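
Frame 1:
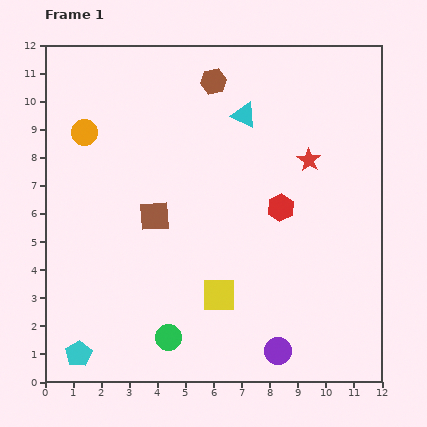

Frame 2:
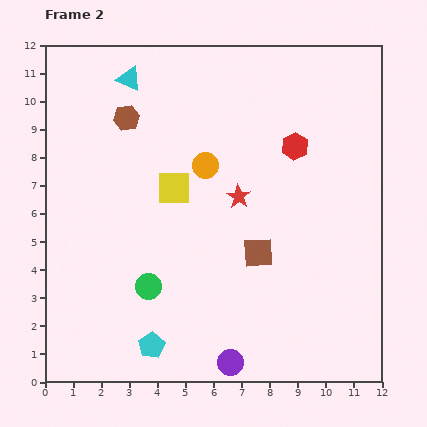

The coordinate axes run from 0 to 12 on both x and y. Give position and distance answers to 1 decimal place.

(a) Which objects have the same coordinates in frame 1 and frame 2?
none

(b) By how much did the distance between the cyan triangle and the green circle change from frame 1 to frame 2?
-0.9

Distance in frame 1: 8.3. Distance in frame 2: 7.4.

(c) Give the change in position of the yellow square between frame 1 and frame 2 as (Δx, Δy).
(-1.6, 3.8)

The yellow square was at (6.2, 3.1) in frame 1 and (4.6, 6.9) in frame 2.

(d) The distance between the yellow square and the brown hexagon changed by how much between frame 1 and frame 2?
-4.6

Distance in frame 1: 7.6. Distance in frame 2: 3.0.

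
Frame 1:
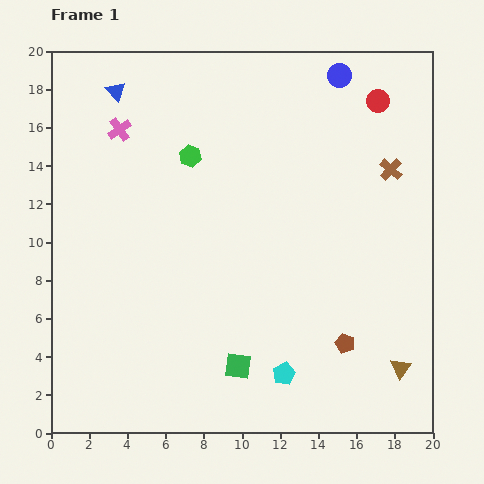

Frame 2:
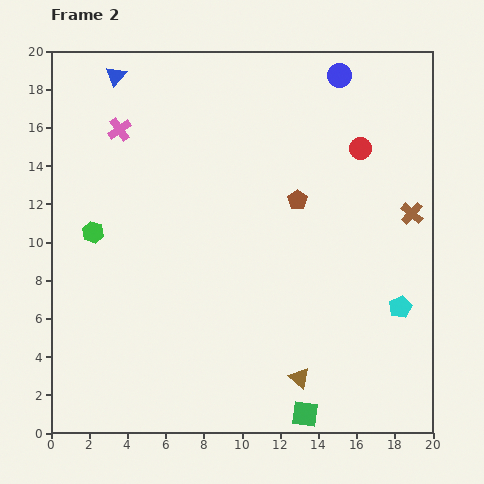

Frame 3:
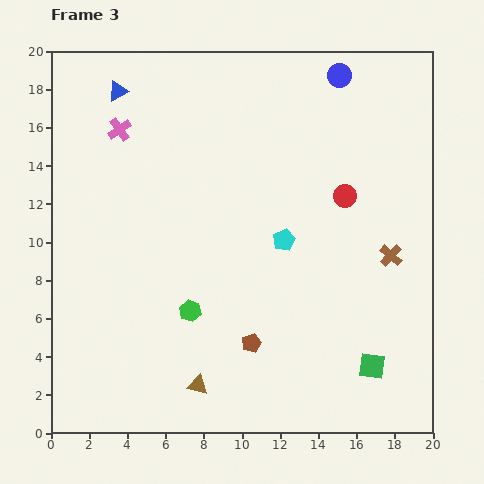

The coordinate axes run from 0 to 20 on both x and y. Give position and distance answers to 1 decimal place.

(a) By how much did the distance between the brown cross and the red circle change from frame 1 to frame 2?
+0.6

Distance in frame 1: 3.7. Distance in frame 2: 4.3.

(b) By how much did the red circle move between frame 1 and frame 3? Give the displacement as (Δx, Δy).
(-1.7, -5.0)

The red circle was at (17.1, 17.4) in frame 1 and (15.4, 12.4) in frame 3.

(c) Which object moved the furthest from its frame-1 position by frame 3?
the brown triangle

(moved 10.6; next 8.1)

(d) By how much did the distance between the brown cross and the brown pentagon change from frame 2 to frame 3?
+2.6

Distance in frame 2: 6.0. Distance in frame 3: 8.6.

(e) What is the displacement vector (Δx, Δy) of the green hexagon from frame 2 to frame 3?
(5.1, -4.1)

The green hexagon was at (2.2, 10.5) in frame 2 and (7.3, 6.4) in frame 3.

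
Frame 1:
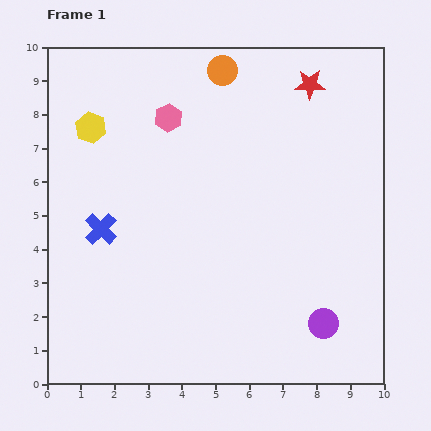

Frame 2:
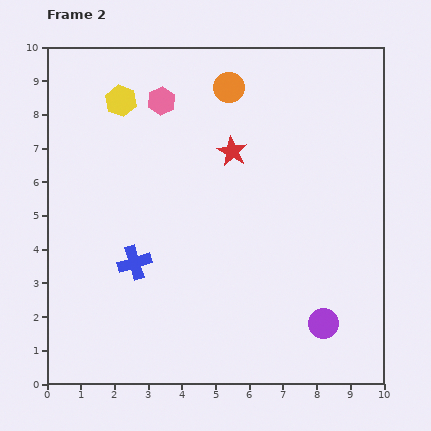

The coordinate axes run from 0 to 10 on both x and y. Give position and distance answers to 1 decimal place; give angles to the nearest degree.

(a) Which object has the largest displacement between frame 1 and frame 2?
the red star

(moved 3.0; next 1.4)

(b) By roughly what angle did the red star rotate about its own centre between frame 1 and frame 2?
29° clockwise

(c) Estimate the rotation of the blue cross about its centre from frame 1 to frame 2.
29° clockwise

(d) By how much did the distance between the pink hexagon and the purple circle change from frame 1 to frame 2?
+0.6

Distance in frame 1: 7.6. Distance in frame 2: 8.2.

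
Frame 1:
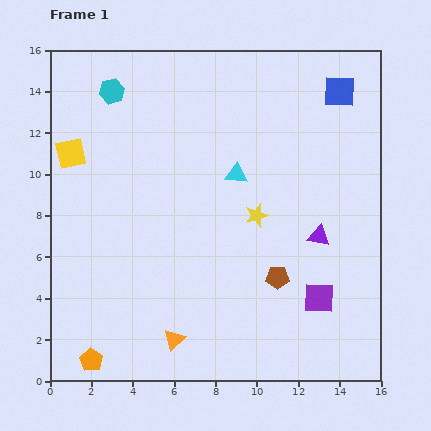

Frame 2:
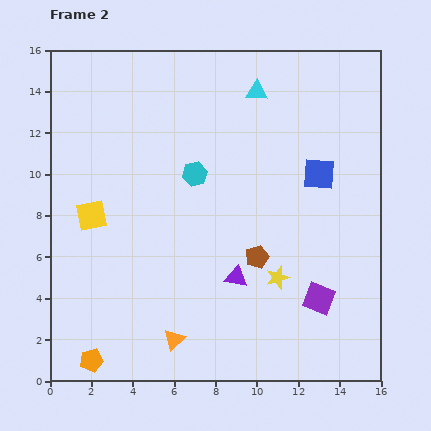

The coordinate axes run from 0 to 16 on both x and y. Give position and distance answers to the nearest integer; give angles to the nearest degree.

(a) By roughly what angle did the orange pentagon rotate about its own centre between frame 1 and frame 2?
26° clockwise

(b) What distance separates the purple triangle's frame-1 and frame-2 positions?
4

The purple triangle moved from (13, 7) to (9, 5), a distance of √(4² + 2²) ≈ 4.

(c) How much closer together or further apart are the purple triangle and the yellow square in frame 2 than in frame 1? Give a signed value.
-5

Distance in frame 1: 13. Distance in frame 2: 8.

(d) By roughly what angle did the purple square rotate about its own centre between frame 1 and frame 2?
20° clockwise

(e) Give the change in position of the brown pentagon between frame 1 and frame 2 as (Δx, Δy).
(-1, 1)

The brown pentagon was at (11, 5) in frame 1 and (10, 6) in frame 2.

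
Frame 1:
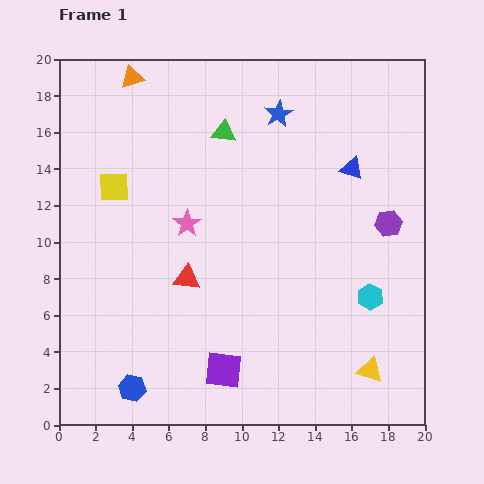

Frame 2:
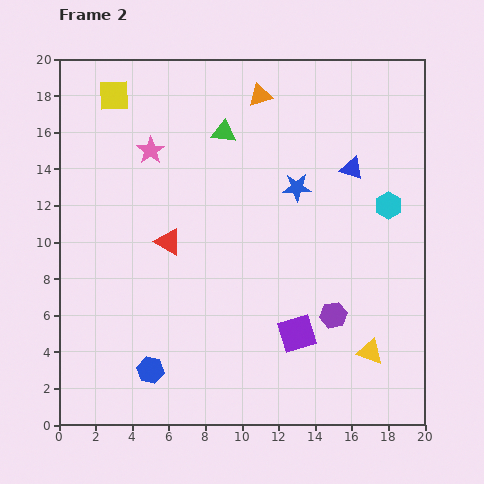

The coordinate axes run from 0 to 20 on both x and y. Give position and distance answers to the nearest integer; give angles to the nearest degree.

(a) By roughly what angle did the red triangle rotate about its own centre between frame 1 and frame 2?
24° clockwise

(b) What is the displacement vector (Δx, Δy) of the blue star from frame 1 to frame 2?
(1, -4)

The blue star was at (12, 17) in frame 1 and (13, 13) in frame 2.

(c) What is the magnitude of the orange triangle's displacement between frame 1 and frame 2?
7

The orange triangle moved from (4, 19) to (11, 18), a distance of √(7² + 1²) ≈ 7.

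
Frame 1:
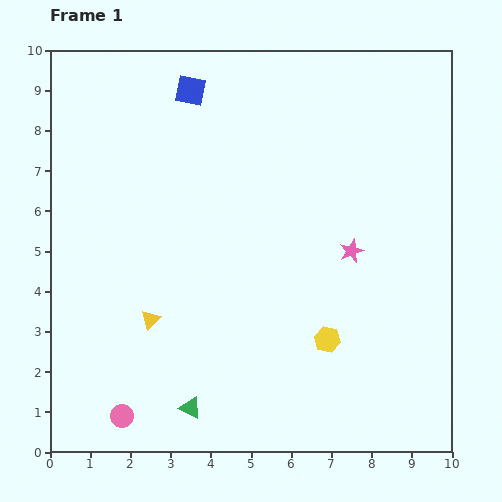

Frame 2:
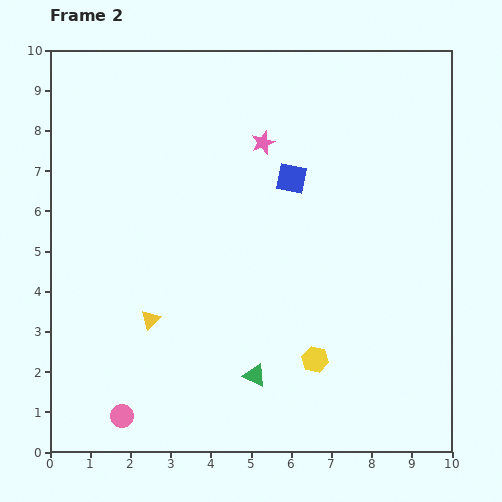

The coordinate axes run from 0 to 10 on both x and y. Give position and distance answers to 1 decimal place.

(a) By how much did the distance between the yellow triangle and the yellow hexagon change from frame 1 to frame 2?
-0.2

Distance in frame 1: 4.4. Distance in frame 2: 4.2.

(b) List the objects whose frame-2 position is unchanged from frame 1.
the yellow triangle, the pink circle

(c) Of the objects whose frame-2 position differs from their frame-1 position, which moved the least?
the yellow hexagon

(moved 0.6)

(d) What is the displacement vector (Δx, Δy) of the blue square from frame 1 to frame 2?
(2.5, -2.2)

The blue square was at (3.5, 9.0) in frame 1 and (6.0, 6.8) in frame 2.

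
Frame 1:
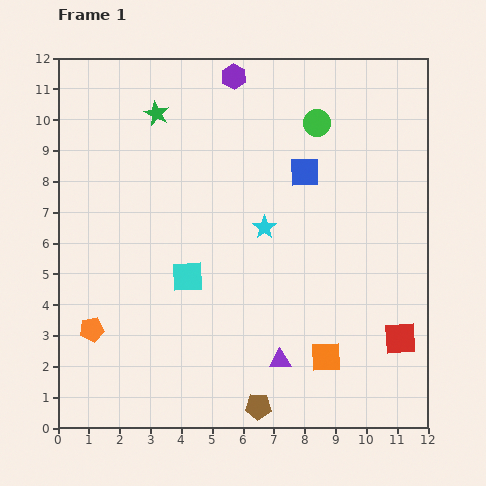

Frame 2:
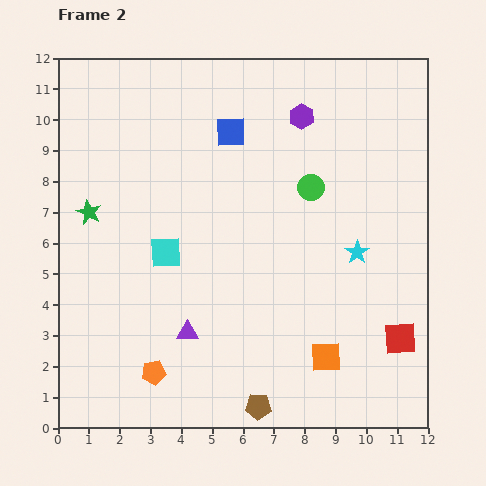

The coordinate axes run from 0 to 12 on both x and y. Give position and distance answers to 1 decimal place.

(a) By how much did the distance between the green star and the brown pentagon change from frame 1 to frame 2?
-1.7

Distance in frame 1: 10.1. Distance in frame 2: 8.4.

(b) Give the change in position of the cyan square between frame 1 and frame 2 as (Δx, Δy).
(-0.7, 0.8)

The cyan square was at (4.2, 4.9) in frame 1 and (3.5, 5.7) in frame 2.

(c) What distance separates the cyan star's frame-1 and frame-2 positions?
3.1

The cyan star moved from (6.7, 6.5) to (9.7, 5.7), a distance of √(3.0² + 0.8²) ≈ 3.1.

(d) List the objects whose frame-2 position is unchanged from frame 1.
the red square, the orange square, the brown pentagon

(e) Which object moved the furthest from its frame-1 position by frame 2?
the green star

(moved 3.9; next 3.1)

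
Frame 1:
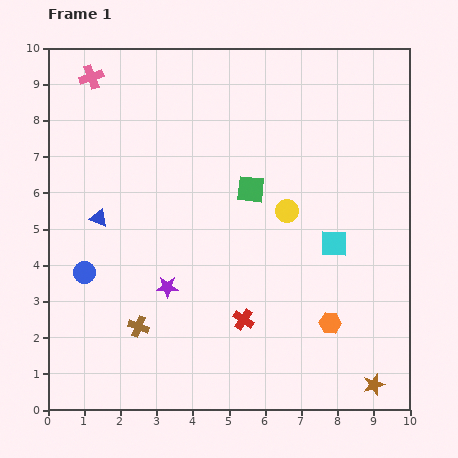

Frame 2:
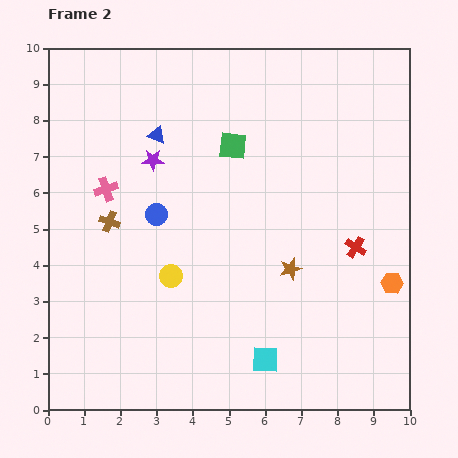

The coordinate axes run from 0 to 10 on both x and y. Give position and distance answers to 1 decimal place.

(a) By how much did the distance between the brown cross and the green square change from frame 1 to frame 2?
-0.9

Distance in frame 1: 4.9. Distance in frame 2: 4.0.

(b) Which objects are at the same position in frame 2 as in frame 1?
none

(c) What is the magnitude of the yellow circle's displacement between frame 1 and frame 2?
3.7

The yellow circle moved from (6.6, 5.5) to (3.4, 3.7), a distance of √(3.2² + 1.8²) ≈ 3.7.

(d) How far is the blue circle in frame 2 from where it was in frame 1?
2.6

The blue circle moved from (1.0, 3.8) to (3.0, 5.4), a distance of √(2.0² + 1.6²) ≈ 2.6.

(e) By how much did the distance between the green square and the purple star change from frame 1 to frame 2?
-1.3

Distance in frame 1: 3.5. Distance in frame 2: 2.2.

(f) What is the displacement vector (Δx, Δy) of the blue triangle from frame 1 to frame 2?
(1.6, 2.3)

The blue triangle was at (1.4, 5.3) in frame 1 and (3.0, 7.6) in frame 2.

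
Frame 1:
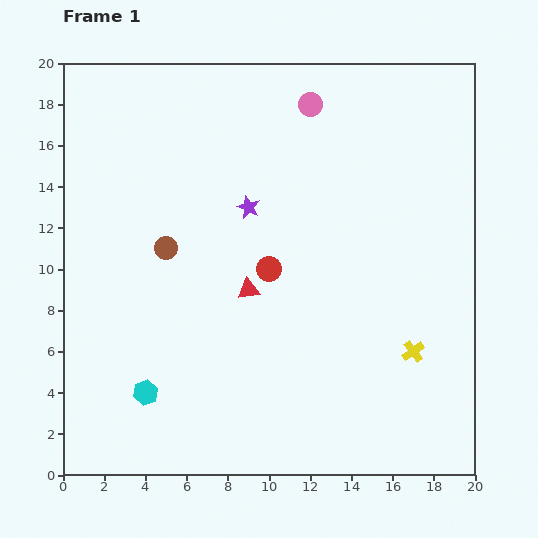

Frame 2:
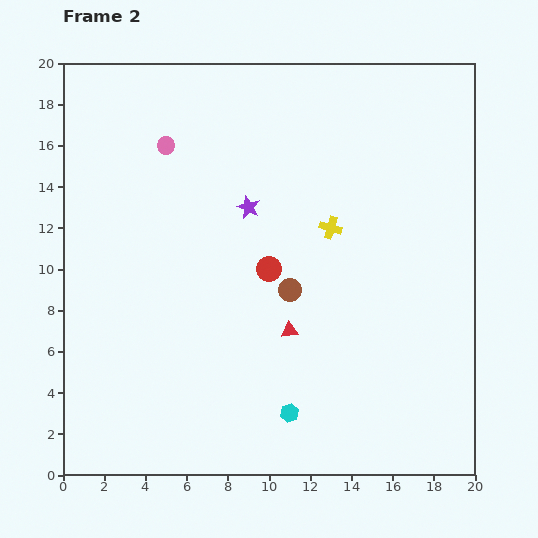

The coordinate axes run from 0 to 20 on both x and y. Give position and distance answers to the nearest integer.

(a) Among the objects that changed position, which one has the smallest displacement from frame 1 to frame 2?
the red triangle

(moved 3)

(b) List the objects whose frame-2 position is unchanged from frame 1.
the purple star, the red circle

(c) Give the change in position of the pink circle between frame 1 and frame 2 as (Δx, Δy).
(-7, -2)

The pink circle was at (12, 18) in frame 1 and (5, 16) in frame 2.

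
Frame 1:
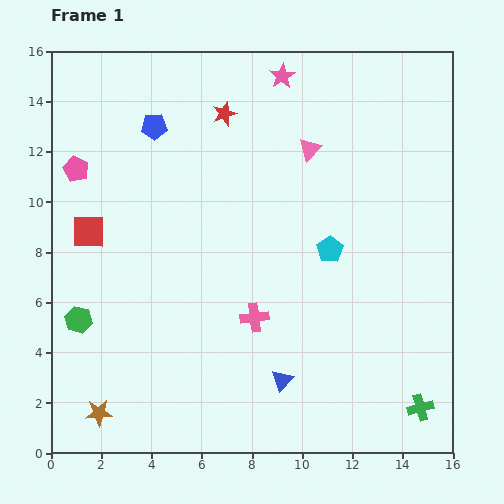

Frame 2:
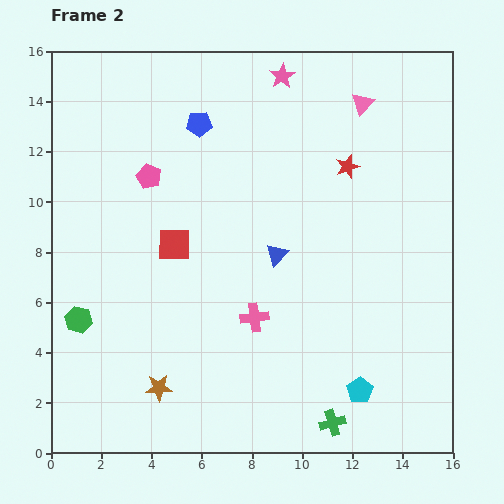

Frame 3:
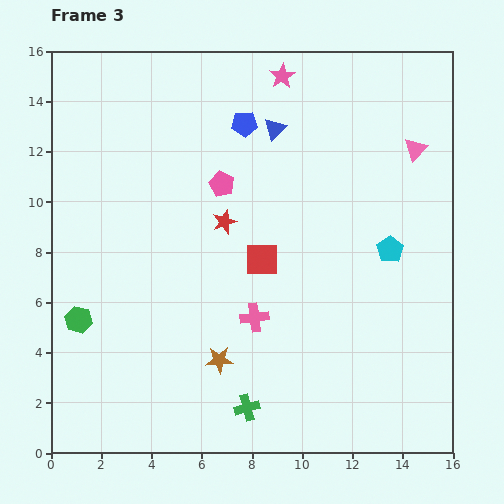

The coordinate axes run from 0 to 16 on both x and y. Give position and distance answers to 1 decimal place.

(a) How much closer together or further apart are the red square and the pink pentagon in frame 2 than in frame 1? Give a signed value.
+0.4

Distance in frame 1: 2.5. Distance in frame 2: 2.9.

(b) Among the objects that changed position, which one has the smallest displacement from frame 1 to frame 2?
the blue pentagon

(moved 1.8)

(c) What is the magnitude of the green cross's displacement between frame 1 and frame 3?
6.9

The green cross moved from (14.7, 1.8) to (7.8, 1.8), a distance of √(6.9² + 0.0²) ≈ 6.9.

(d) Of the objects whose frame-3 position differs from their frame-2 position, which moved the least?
the blue pentagon

(moved 1.8)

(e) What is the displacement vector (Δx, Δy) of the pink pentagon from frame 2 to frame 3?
(2.9, -0.3)

The pink pentagon was at (3.9, 11.0) in frame 2 and (6.8, 10.7) in frame 3.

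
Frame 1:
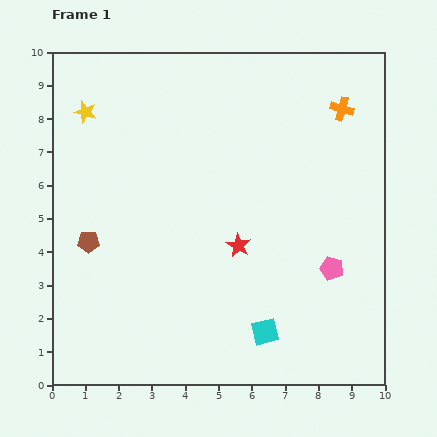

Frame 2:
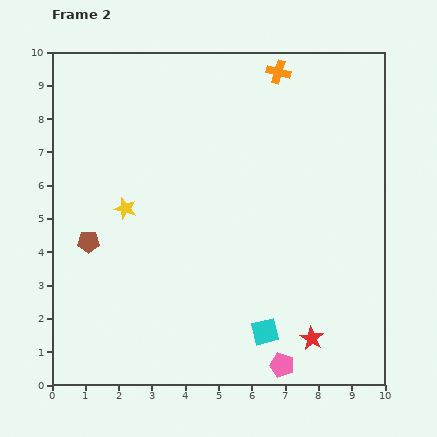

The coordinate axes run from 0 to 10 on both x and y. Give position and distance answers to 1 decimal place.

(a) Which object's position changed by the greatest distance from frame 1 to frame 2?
the red star

(moved 3.6; next 3.3)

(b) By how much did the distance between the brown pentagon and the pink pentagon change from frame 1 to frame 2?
-0.4

Distance in frame 1: 7.3. Distance in frame 2: 6.9.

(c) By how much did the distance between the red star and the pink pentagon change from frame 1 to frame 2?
-1.7

Distance in frame 1: 2.9. Distance in frame 2: 1.2.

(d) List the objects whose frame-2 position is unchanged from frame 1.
the cyan square, the brown pentagon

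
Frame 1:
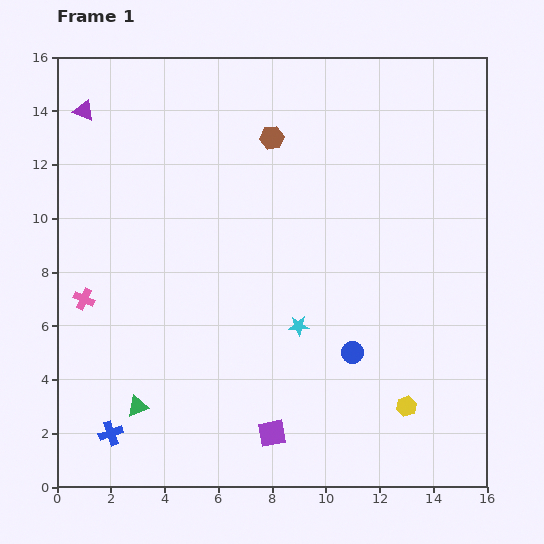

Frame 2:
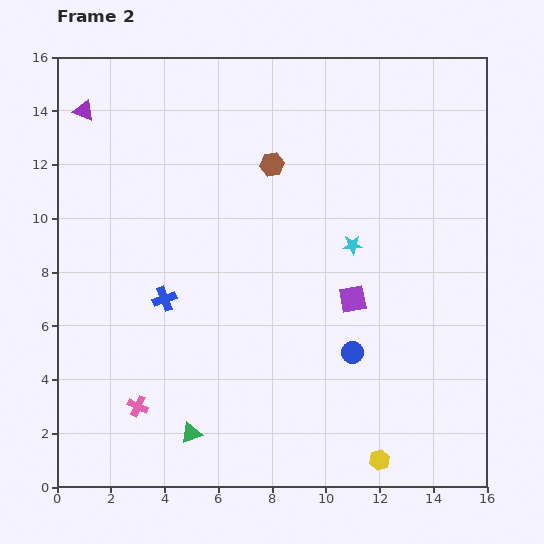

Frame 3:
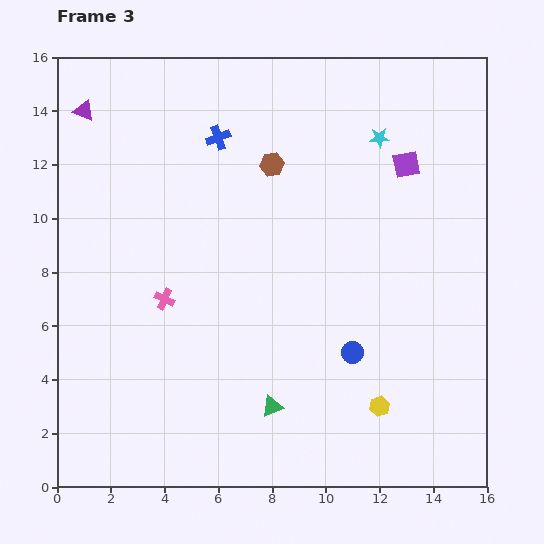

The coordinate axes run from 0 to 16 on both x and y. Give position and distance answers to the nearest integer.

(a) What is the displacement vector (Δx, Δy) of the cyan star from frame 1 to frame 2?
(2, 3)

The cyan star was at (9, 6) in frame 1 and (11, 9) in frame 2.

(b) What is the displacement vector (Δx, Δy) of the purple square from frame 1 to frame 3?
(5, 10)

The purple square was at (8, 2) in frame 1 and (13, 12) in frame 3.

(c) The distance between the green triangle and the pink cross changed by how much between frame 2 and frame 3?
+4

Distance in frame 2: 2. Distance in frame 3: 6.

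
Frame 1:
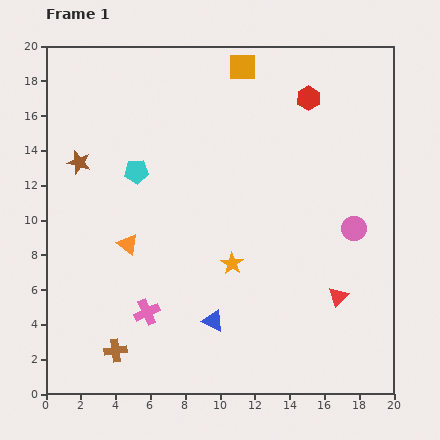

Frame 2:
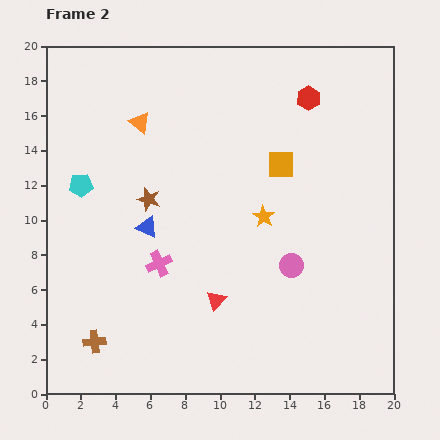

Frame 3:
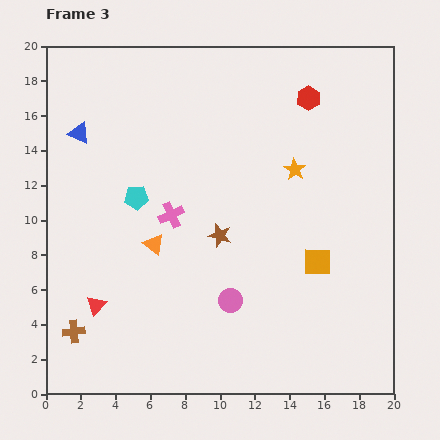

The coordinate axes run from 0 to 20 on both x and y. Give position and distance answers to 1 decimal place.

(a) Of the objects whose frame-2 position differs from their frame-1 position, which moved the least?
the brown cross

(moved 1.3)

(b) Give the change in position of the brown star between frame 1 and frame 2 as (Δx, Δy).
(4.0, -2.1)

The brown star was at (1.9, 13.3) in frame 1 and (5.9, 11.2) in frame 2.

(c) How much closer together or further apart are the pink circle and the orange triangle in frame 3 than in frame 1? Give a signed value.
-7.6

Distance in frame 1: 13.0. Distance in frame 3: 5.4.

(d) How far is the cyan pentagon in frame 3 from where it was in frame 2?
3.3

The cyan pentagon moved from (2.0, 12.0) to (5.2, 11.3), a distance of √(3.2² + 0.7²) ≈ 3.3.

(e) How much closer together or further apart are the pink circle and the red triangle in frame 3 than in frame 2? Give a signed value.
+3.0

Distance in frame 2: 4.7. Distance in frame 3: 7.7.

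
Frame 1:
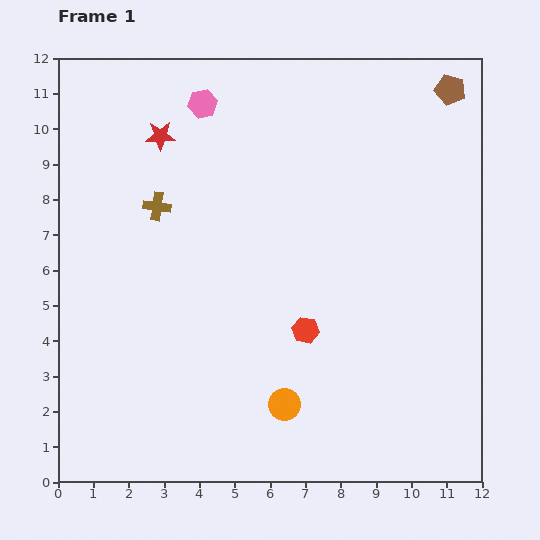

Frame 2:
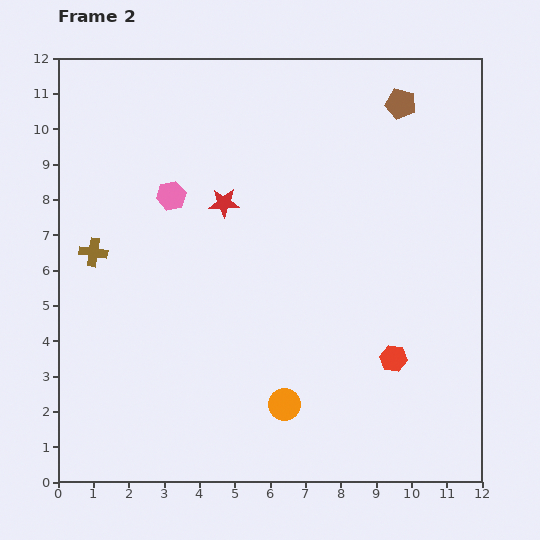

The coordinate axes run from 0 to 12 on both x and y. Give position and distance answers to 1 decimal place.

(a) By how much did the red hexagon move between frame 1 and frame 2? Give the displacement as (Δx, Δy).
(2.5, -0.8)

The red hexagon was at (7.0, 4.3) in frame 1 and (9.5, 3.5) in frame 2.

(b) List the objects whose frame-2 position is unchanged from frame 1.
the orange circle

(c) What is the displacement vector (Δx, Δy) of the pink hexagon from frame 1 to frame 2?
(-0.9, -2.6)

The pink hexagon was at (4.1, 10.7) in frame 1 and (3.2, 8.1) in frame 2.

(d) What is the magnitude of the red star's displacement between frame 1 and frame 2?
2.6

The red star moved from (2.9, 9.8) to (4.7, 7.9), a distance of √(1.8² + 1.9²) ≈ 2.6.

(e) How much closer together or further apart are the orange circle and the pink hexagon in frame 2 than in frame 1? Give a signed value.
-2.1

Distance in frame 1: 8.8. Distance in frame 2: 6.7.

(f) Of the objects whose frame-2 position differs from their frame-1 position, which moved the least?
the brown pentagon

(moved 1.5)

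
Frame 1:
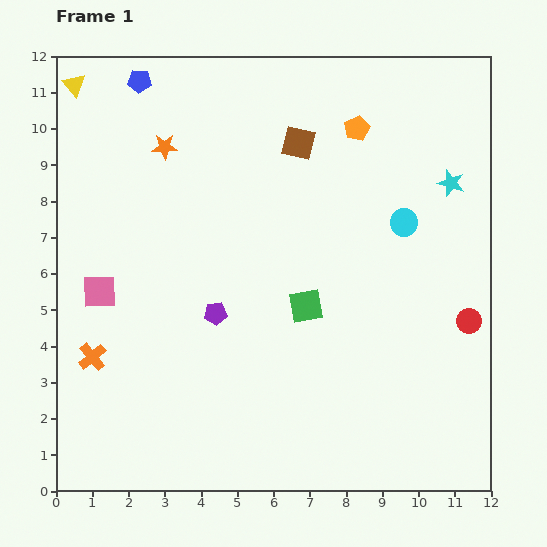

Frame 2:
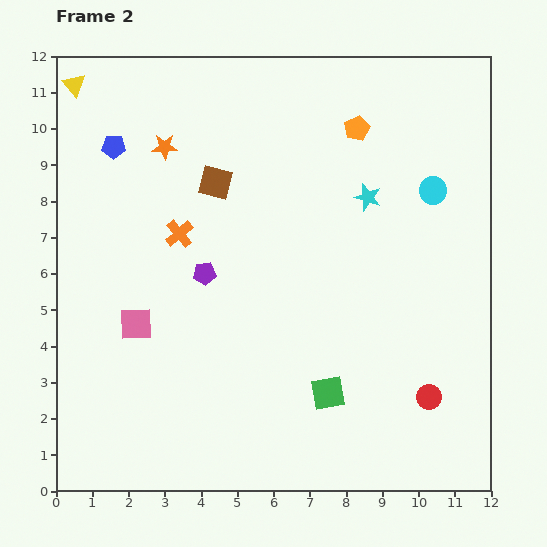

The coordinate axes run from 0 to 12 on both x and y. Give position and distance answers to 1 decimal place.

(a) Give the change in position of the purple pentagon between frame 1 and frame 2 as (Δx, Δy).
(-0.3, 1.1)

The purple pentagon was at (4.4, 4.9) in frame 1 and (4.1, 6.0) in frame 2.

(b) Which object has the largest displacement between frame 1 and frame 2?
the orange cross

(moved 4.2; next 2.5)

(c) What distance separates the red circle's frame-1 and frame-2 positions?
2.4

The red circle moved from (11.4, 4.7) to (10.3, 2.6), a distance of √(1.1² + 2.1²) ≈ 2.4.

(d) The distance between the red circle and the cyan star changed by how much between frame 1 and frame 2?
+2.0

Distance in frame 1: 3.8. Distance in frame 2: 5.8.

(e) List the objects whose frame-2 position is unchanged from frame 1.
the yellow triangle, the orange pentagon, the orange star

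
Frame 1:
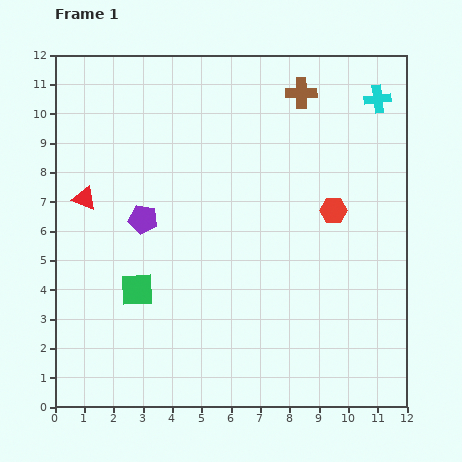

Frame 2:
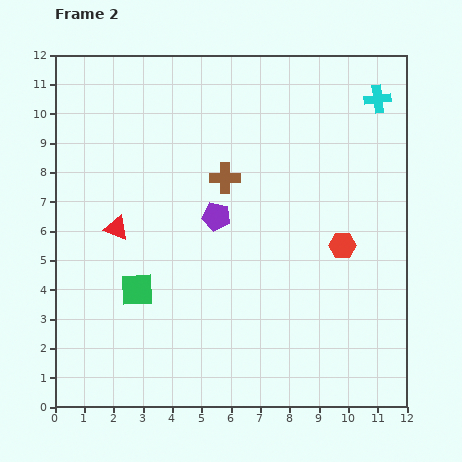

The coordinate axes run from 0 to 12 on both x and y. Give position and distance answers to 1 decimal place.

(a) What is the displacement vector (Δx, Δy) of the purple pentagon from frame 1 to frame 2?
(2.5, 0.1)

The purple pentagon was at (3.0, 6.4) in frame 1 and (5.5, 6.5) in frame 2.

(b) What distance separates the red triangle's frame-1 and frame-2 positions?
1.5

The red triangle moved from (1.0, 7.1) to (2.1, 6.1), a distance of √(1.1² + 1.0²) ≈ 1.5.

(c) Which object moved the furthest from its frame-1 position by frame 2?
the brown cross

(moved 3.9; next 2.5)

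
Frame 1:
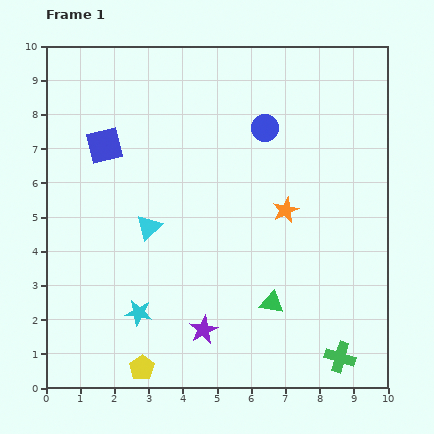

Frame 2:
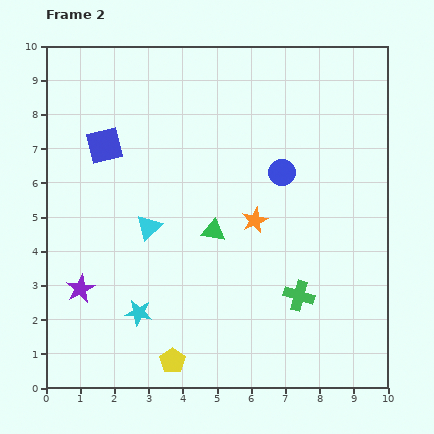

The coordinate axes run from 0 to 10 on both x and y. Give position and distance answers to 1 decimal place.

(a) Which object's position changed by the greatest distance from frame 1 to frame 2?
the purple star

(moved 3.8; next 2.7)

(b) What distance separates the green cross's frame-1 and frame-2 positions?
2.2

The green cross moved from (8.6, 0.9) to (7.4, 2.7), a distance of √(1.2² + 1.8²) ≈ 2.2.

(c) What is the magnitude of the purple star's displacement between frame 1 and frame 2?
3.8

The purple star moved from (4.6, 1.7) to (1.0, 2.9), a distance of √(3.6² + 1.2²) ≈ 3.8.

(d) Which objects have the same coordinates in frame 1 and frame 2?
the cyan triangle, the cyan star, the blue square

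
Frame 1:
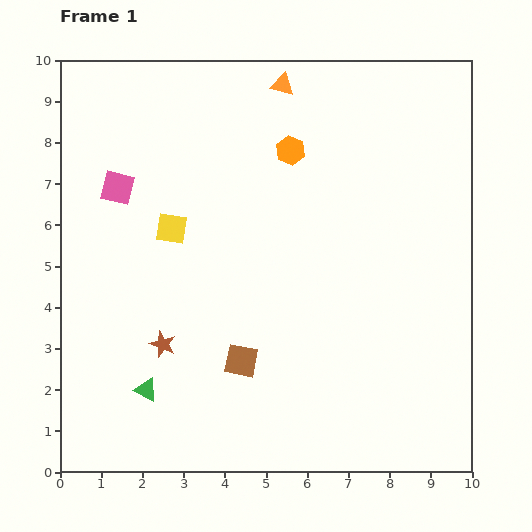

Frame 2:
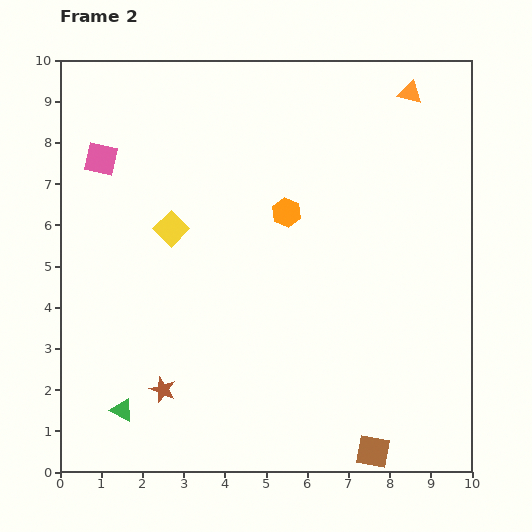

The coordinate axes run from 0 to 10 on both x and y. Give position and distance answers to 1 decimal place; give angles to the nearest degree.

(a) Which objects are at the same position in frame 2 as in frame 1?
the yellow square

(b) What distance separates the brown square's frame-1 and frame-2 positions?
3.9

The brown square moved from (4.4, 2.7) to (7.6, 0.5), a distance of √(3.2² + 2.2²) ≈ 3.9.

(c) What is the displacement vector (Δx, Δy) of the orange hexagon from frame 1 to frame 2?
(-0.1, -1.5)

The orange hexagon was at (5.6, 7.8) in frame 1 and (5.5, 6.3) in frame 2.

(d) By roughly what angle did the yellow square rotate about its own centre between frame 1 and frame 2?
37° clockwise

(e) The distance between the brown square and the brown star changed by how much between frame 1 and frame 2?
+3.4

Distance in frame 1: 1.9. Distance in frame 2: 5.3.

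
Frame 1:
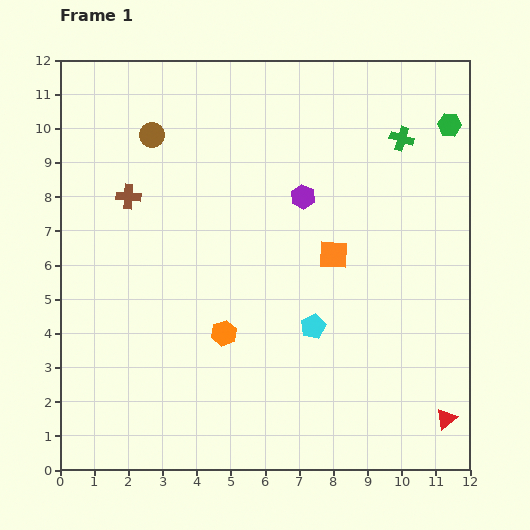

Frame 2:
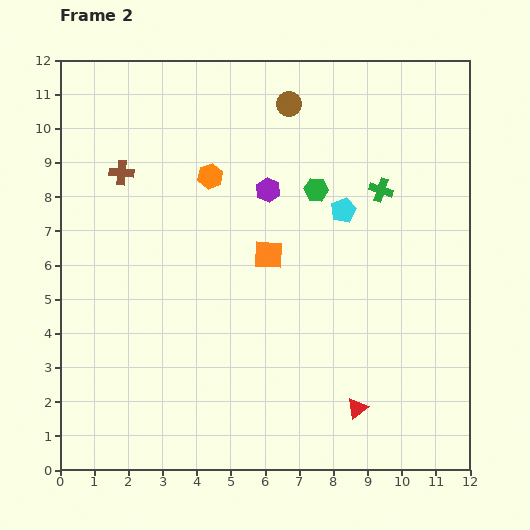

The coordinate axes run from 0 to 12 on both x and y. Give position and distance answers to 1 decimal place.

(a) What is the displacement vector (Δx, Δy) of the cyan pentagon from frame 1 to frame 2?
(0.9, 3.4)

The cyan pentagon was at (7.4, 4.2) in frame 1 and (8.3, 7.6) in frame 2.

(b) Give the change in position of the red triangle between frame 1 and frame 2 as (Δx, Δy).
(-2.6, 0.3)

The red triangle was at (11.3, 1.5) in frame 1 and (8.7, 1.8) in frame 2.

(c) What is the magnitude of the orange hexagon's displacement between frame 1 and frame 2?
4.6

The orange hexagon moved from (4.8, 4.0) to (4.4, 8.6), a distance of √(0.4² + 4.6²) ≈ 4.6.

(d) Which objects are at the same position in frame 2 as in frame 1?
none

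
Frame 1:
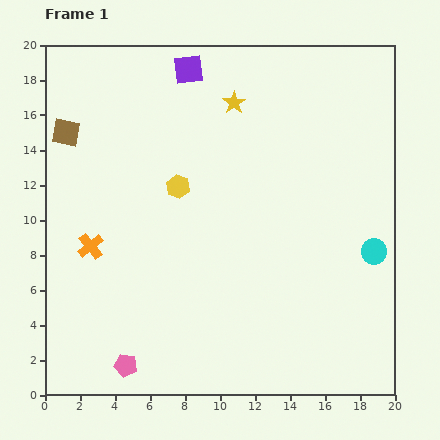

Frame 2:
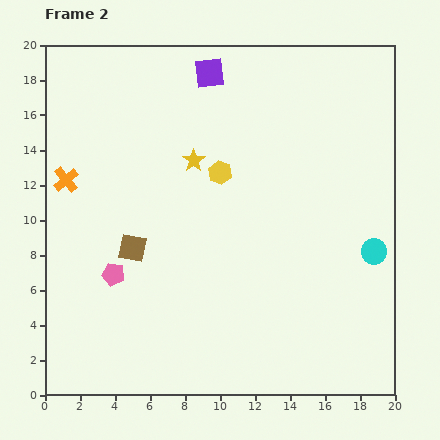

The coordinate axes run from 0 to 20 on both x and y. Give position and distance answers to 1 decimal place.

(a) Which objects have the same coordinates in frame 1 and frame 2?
the cyan circle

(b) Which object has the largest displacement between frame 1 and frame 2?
the brown square

(moved 7.6; next 5.2)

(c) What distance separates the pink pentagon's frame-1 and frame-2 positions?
5.2

The pink pentagon moved from (4.6, 1.7) to (3.9, 6.9), a distance of √(0.7² + 5.2²) ≈ 5.2.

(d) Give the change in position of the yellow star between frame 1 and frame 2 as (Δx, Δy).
(-2.3, -3.3)

The yellow star was at (10.8, 16.7) in frame 1 and (8.5, 13.4) in frame 2.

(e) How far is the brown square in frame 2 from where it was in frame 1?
7.6

The brown square moved from (1.2, 15.0) to (5.0, 8.4), a distance of √(3.8² + 6.6²) ≈ 7.6.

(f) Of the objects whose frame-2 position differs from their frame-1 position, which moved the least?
the purple square

(moved 1.2)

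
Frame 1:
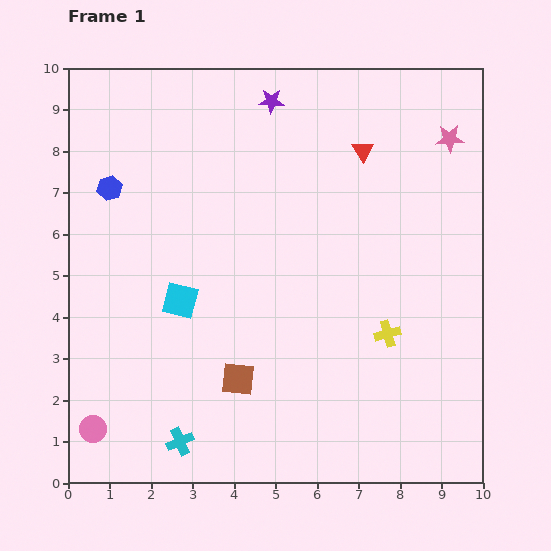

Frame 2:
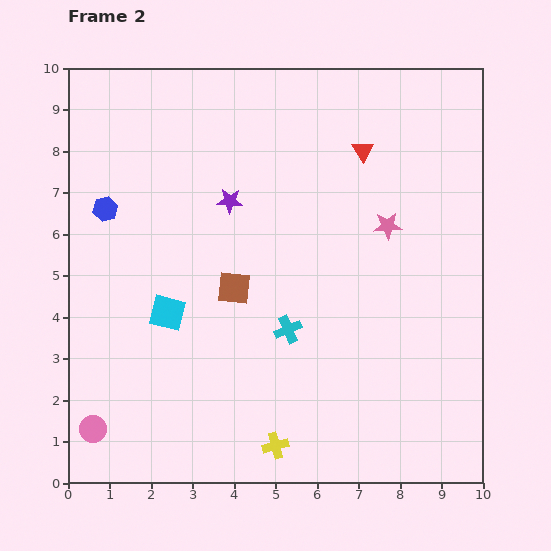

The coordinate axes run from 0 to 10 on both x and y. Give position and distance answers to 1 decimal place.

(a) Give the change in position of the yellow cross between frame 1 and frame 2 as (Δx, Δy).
(-2.7, -2.7)

The yellow cross was at (7.7, 3.6) in frame 1 and (5.0, 0.9) in frame 2.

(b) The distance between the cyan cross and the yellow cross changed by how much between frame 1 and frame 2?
-2.8

Distance in frame 1: 5.6. Distance in frame 2: 2.8.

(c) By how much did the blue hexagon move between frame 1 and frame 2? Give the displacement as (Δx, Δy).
(-0.1, -0.5)

The blue hexagon was at (1.0, 7.1) in frame 1 and (0.9, 6.6) in frame 2.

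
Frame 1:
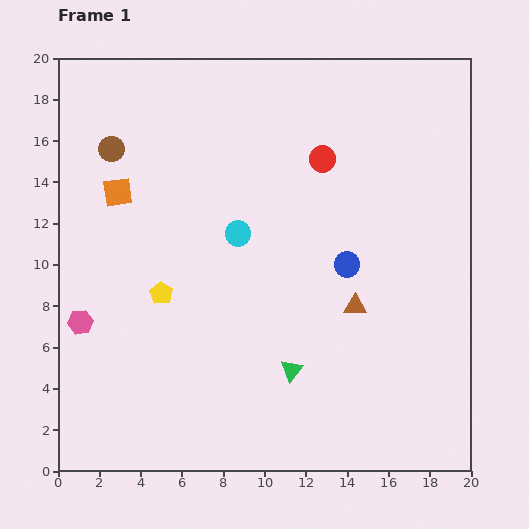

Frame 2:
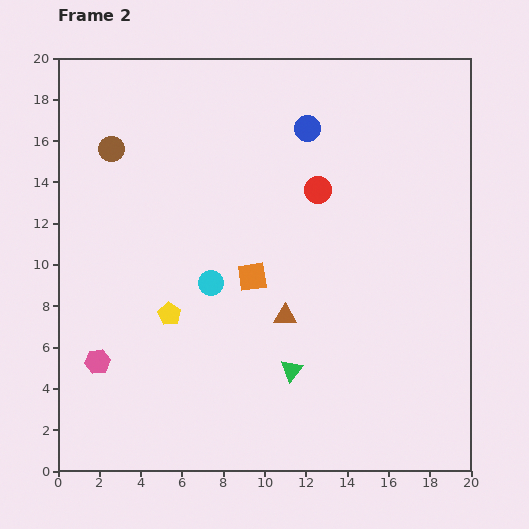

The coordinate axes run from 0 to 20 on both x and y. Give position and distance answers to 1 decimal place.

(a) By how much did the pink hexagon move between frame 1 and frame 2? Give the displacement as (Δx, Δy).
(0.8, -1.9)

The pink hexagon was at (1.1, 7.2) in frame 1 and (1.9, 5.3) in frame 2.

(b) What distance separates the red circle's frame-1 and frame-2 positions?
1.5

The red circle moved from (12.8, 15.1) to (12.6, 13.6), a distance of √(0.2² + 1.5²) ≈ 1.5.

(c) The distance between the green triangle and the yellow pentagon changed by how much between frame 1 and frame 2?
-0.8

Distance in frame 1: 7.3. Distance in frame 2: 6.5.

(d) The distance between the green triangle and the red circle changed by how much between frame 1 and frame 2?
-1.5

Distance in frame 1: 10.3. Distance in frame 2: 8.8.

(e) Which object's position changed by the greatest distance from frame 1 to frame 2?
the orange square

(moved 7.7; next 6.9)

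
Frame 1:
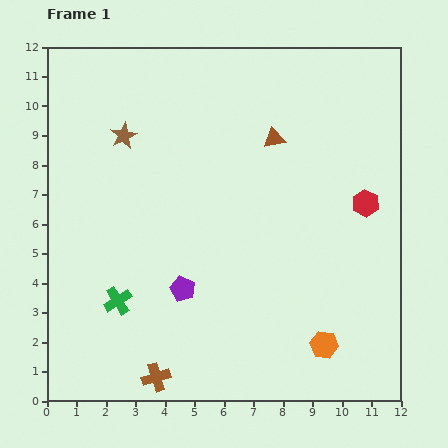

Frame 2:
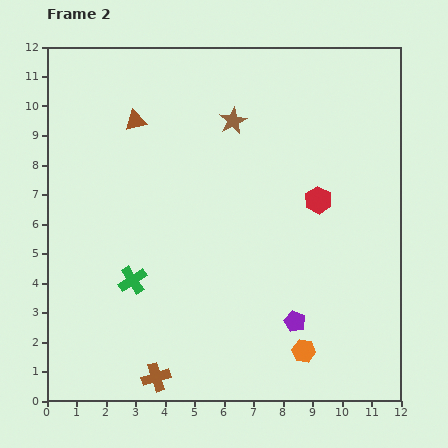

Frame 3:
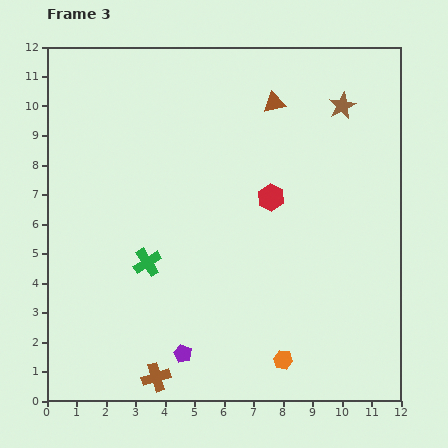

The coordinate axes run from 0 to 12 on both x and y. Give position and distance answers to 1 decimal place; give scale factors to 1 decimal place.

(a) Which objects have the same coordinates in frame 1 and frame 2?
the brown cross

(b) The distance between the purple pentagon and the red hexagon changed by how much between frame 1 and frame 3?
-0.7

Distance in frame 1: 6.8. Distance in frame 3: 6.1.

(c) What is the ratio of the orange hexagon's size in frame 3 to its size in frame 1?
0.7×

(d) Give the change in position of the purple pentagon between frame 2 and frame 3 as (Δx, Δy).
(-3.8, -1.1)

The purple pentagon was at (8.4, 2.7) in frame 2 and (4.6, 1.6) in frame 3.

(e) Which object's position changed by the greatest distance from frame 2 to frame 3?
the brown triangle

(moved 4.7; next 4.0)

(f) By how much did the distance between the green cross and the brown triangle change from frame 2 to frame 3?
+1.5

Distance in frame 2: 5.4. Distance in frame 3: 6.9.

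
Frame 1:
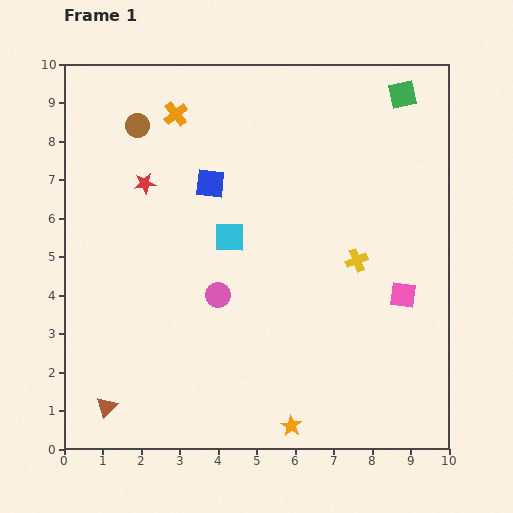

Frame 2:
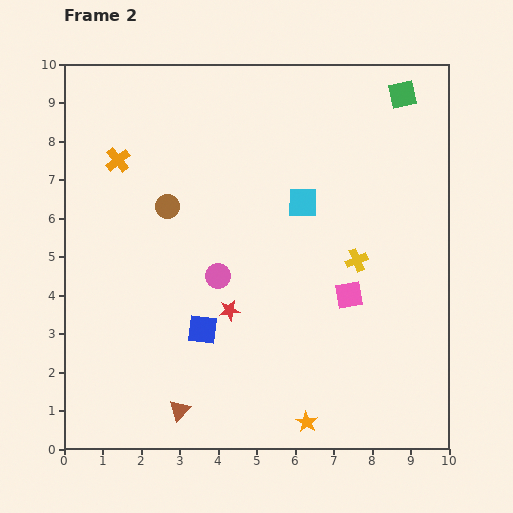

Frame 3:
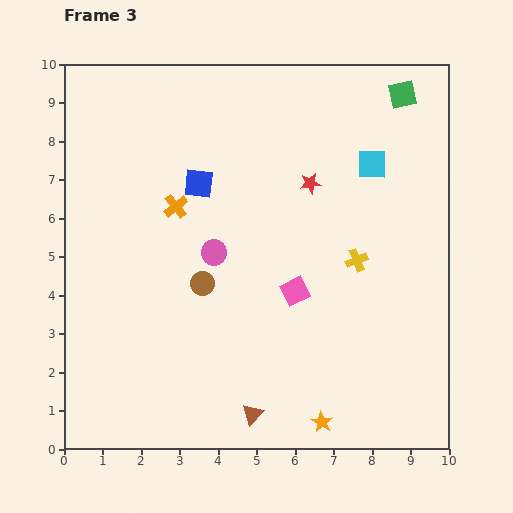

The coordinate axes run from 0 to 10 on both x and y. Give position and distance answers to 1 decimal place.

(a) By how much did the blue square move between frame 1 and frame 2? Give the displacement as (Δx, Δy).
(-0.2, -3.8)

The blue square was at (3.8, 6.9) in frame 1 and (3.6, 3.1) in frame 2.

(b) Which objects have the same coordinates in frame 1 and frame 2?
the yellow cross, the green square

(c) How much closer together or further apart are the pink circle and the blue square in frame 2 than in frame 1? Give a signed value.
-1.4

Distance in frame 1: 2.9. Distance in frame 2: 1.5.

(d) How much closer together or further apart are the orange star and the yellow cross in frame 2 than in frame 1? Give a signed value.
-0.2

Distance in frame 1: 4.6. Distance in frame 2: 4.4.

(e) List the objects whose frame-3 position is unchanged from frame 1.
the yellow cross, the green square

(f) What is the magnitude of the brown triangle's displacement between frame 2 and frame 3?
1.9

The brown triangle moved from (3.0, 1.0) to (4.9, 0.9), a distance of √(1.9² + 0.1²) ≈ 1.9.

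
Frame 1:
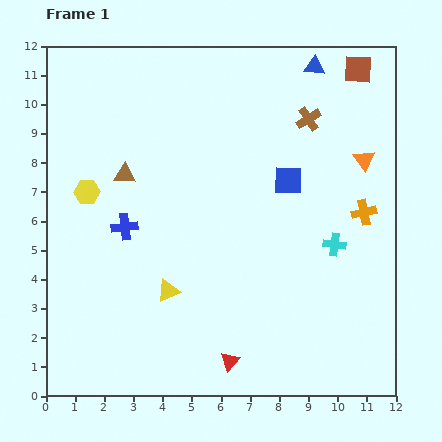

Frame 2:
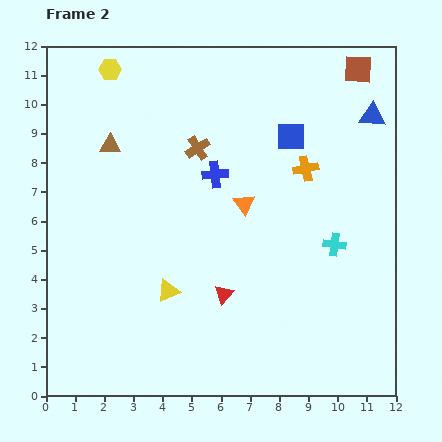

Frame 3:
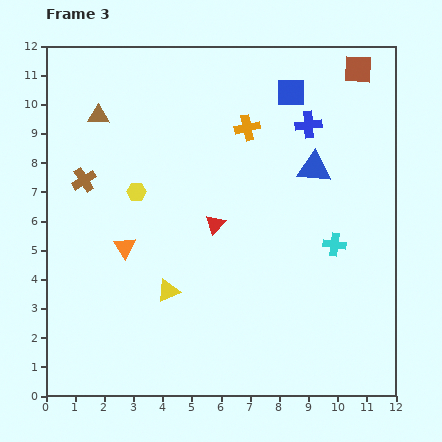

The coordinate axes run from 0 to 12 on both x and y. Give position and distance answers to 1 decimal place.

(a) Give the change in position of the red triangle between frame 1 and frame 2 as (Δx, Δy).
(-0.2, 2.3)

The red triangle was at (6.3, 1.2) in frame 1 and (6.1, 3.5) in frame 2.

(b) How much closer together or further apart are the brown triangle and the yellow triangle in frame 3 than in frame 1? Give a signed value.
+2.2

Distance in frame 1: 4.3. Distance in frame 3: 6.5.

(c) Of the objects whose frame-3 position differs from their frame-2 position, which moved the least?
the brown triangle

(moved 1.1)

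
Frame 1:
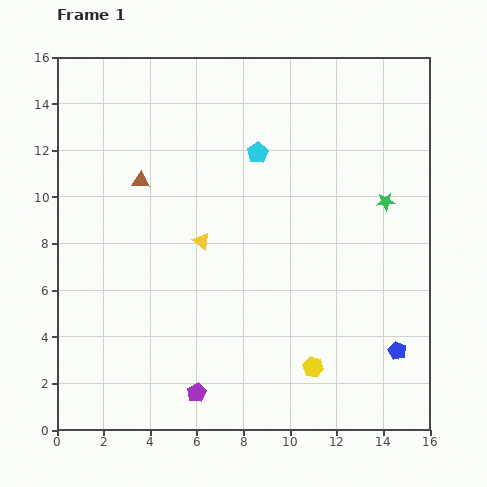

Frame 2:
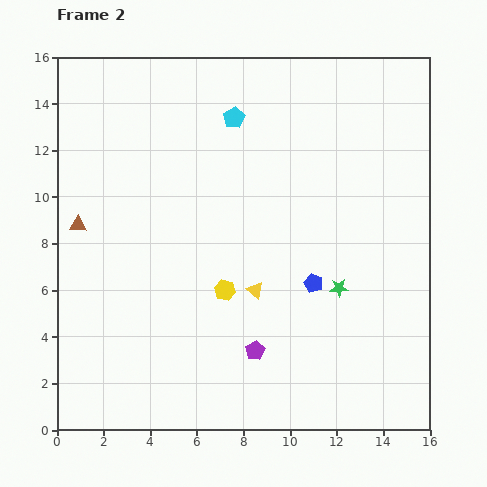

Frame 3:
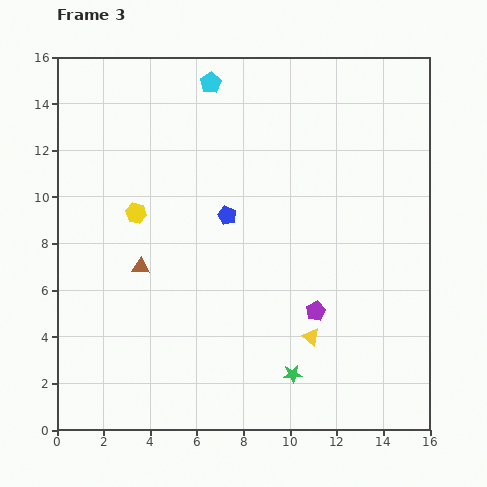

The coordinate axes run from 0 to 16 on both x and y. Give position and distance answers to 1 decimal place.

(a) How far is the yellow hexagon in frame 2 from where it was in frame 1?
5.0

The yellow hexagon moved from (11.0, 2.7) to (7.2, 6.0), a distance of √(3.8² + 3.3²) ≈ 5.0.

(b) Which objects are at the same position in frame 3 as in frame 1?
none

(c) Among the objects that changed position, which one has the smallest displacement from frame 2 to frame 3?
the cyan pentagon

(moved 1.8)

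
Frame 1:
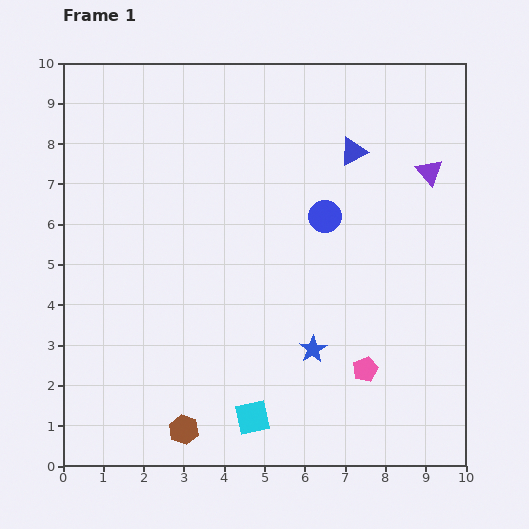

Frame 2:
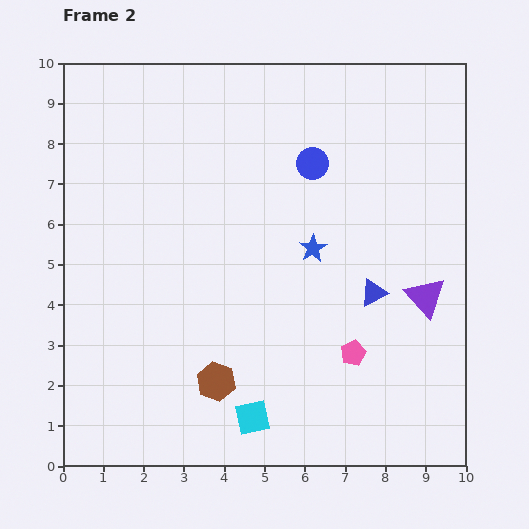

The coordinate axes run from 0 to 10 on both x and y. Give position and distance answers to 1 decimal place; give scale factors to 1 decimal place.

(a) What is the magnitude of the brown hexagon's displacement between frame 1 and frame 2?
1.4

The brown hexagon moved from (3.0, 0.9) to (3.8, 2.1), a distance of √(0.8² + 1.2²) ≈ 1.4.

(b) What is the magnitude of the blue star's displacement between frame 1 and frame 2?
2.5

The blue star moved from (6.2, 2.9) to (6.2, 5.4), a distance of √(0.0² + 2.5²) ≈ 2.5.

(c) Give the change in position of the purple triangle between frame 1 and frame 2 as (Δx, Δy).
(-0.1, -3.1)

The purple triangle was at (9.1, 7.3) in frame 1 and (9.0, 4.2) in frame 2.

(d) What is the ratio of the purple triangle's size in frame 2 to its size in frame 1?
1.5×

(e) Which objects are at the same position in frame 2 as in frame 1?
the cyan square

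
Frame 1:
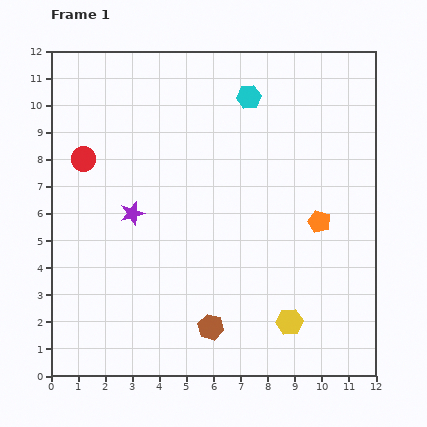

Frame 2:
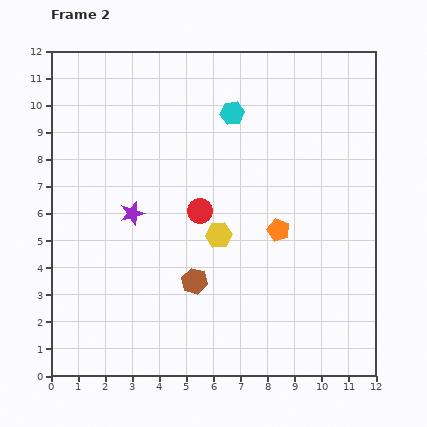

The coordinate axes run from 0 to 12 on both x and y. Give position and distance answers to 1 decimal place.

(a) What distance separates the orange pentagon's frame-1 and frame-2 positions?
1.5

The orange pentagon moved from (9.9, 5.7) to (8.4, 5.4), a distance of √(1.5² + 0.3²) ≈ 1.5.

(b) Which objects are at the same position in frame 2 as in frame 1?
the purple star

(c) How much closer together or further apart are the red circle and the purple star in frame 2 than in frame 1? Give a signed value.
-0.2

Distance in frame 1: 2.7. Distance in frame 2: 2.5.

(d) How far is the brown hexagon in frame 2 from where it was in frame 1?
1.8

The brown hexagon moved from (5.9, 1.8) to (5.3, 3.5), a distance of √(0.6² + 1.7²) ≈ 1.8.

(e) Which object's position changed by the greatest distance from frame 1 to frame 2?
the red circle

(moved 4.7; next 4.1)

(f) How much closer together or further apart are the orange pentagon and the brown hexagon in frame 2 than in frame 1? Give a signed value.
-2.0

Distance in frame 1: 5.6. Distance in frame 2: 3.6.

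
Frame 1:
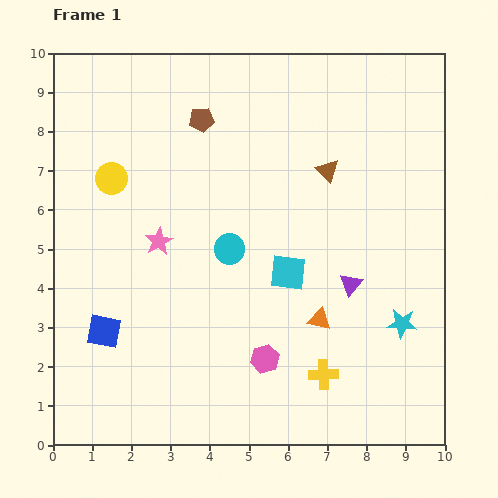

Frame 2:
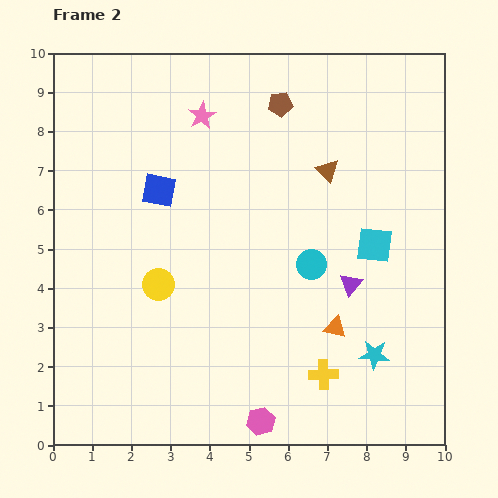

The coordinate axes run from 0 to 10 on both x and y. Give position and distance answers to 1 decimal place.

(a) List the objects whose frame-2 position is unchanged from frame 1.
the purple triangle, the yellow cross, the brown triangle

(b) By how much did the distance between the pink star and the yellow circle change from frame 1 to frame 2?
+2.4

Distance in frame 1: 2.0. Distance in frame 2: 4.4.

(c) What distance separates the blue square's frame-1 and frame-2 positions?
3.9

The blue square moved from (1.3, 2.9) to (2.7, 6.5), a distance of √(1.4² + 3.6²) ≈ 3.9.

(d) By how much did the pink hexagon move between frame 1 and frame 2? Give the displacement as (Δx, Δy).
(-0.1, -1.6)

The pink hexagon was at (5.4, 2.2) in frame 1 and (5.3, 0.6) in frame 2.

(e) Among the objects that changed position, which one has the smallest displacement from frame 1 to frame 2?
the orange triangle

(moved 0.4)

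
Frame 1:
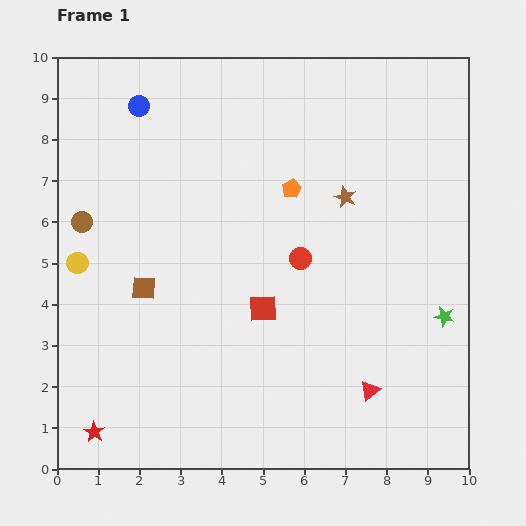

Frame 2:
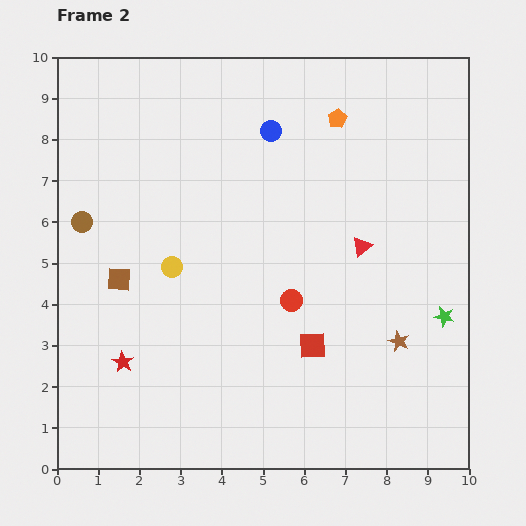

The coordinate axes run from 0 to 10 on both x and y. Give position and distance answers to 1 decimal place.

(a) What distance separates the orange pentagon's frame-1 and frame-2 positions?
2.0

The orange pentagon moved from (5.7, 6.8) to (6.8, 8.5), a distance of √(1.1² + 1.7²) ≈ 2.0.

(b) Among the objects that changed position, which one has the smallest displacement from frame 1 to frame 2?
the brown square

(moved 0.6)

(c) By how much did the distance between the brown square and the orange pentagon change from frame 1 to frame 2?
+2.3

Distance in frame 1: 4.3. Distance in frame 2: 6.6.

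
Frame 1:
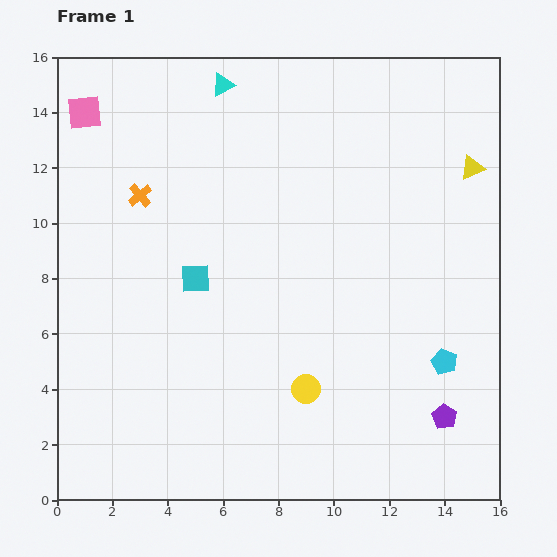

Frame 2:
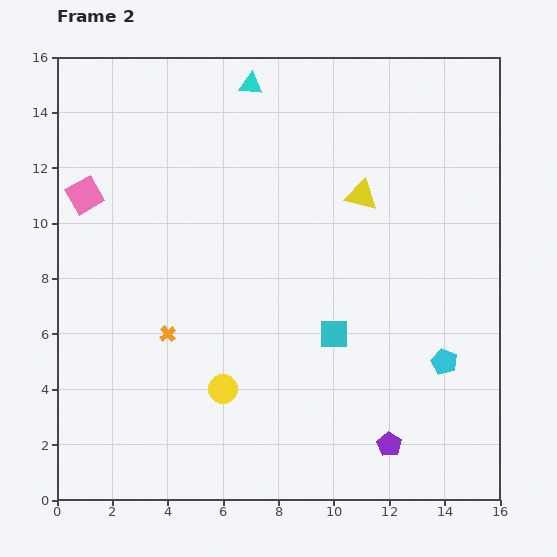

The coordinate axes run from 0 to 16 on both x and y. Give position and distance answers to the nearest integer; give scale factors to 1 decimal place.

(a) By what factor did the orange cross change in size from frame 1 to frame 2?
0.7×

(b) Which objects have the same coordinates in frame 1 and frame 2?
the cyan pentagon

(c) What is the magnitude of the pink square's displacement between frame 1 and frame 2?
3

The pink square moved from (1, 14) to (1, 11), a distance of √(0² + 3²) ≈ 3.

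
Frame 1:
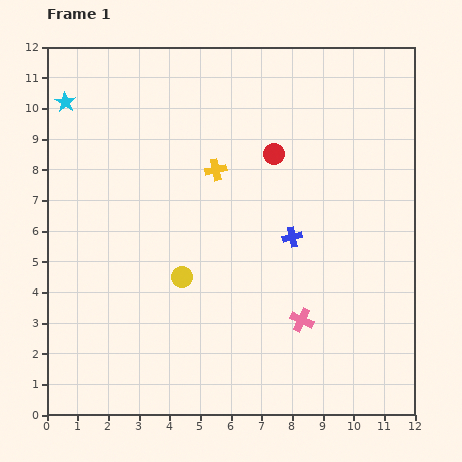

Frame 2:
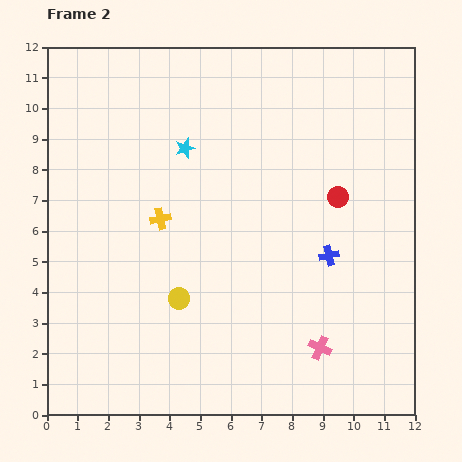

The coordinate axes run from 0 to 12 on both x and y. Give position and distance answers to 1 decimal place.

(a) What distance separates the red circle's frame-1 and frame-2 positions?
2.5

The red circle moved from (7.4, 8.5) to (9.5, 7.1), a distance of √(2.1² + 1.4²) ≈ 2.5.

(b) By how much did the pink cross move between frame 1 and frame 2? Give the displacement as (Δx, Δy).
(0.6, -0.9)

The pink cross was at (8.3, 3.1) in frame 1 and (8.9, 2.2) in frame 2.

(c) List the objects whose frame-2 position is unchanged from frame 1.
none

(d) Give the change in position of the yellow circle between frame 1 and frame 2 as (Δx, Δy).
(-0.1, -0.7)

The yellow circle was at (4.4, 4.5) in frame 1 and (4.3, 3.8) in frame 2.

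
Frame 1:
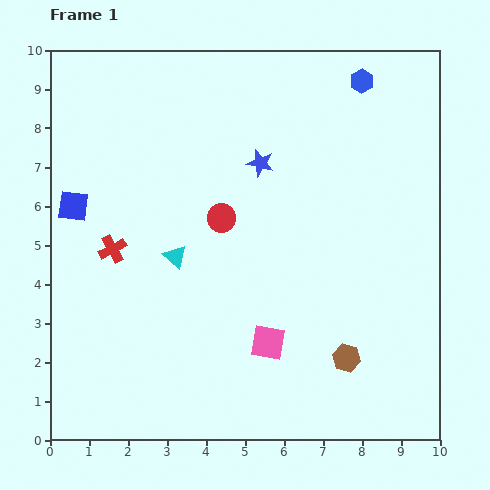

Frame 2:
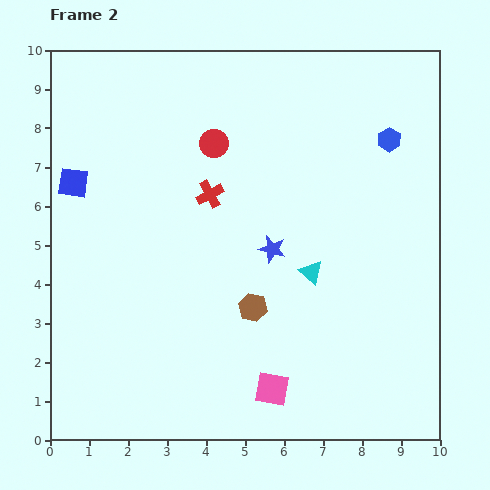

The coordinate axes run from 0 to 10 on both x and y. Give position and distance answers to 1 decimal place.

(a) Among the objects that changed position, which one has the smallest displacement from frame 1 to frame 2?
the blue square

(moved 0.6)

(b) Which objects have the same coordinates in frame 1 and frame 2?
none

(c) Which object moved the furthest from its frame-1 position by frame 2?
the cyan triangle

(moved 3.5; next 2.9)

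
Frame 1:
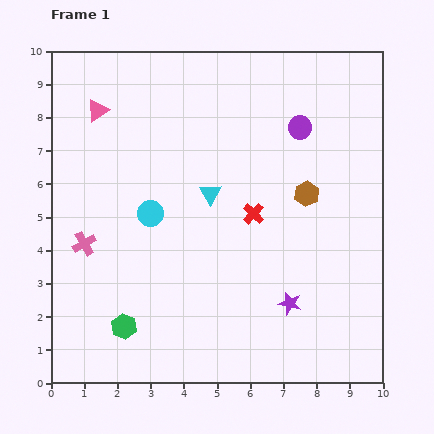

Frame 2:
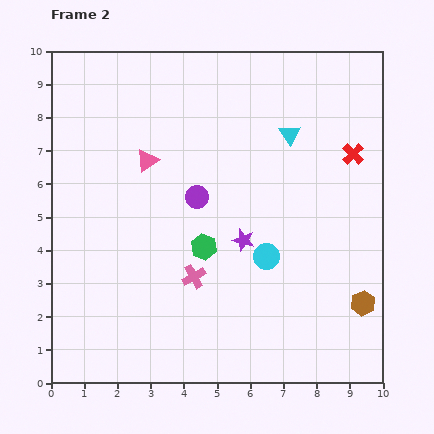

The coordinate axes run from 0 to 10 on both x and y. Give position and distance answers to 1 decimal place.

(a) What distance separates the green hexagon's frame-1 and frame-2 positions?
3.4

The green hexagon moved from (2.2, 1.7) to (4.6, 4.1), a distance of √(2.4² + 2.4²) ≈ 3.4.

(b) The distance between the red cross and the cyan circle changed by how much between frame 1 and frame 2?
+0.9

Distance in frame 1: 3.1. Distance in frame 2: 4.0.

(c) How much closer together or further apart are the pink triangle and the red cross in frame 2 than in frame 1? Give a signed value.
+0.6

Distance in frame 1: 5.6. Distance in frame 2: 6.2.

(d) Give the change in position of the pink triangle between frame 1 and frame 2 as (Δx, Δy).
(1.5, -1.5)

The pink triangle was at (1.4, 8.2) in frame 1 and (2.9, 6.7) in frame 2.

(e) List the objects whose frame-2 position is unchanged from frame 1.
none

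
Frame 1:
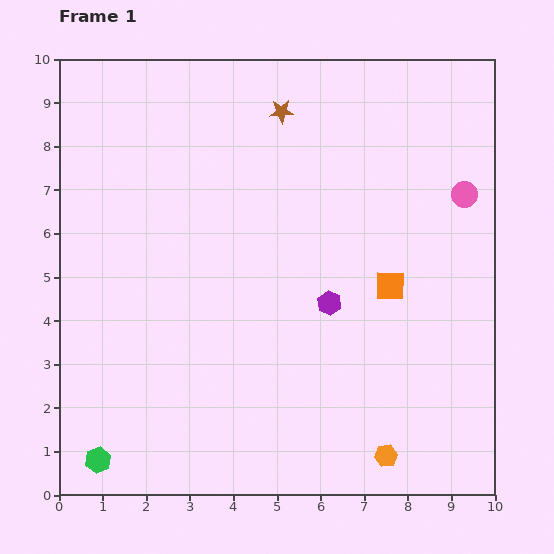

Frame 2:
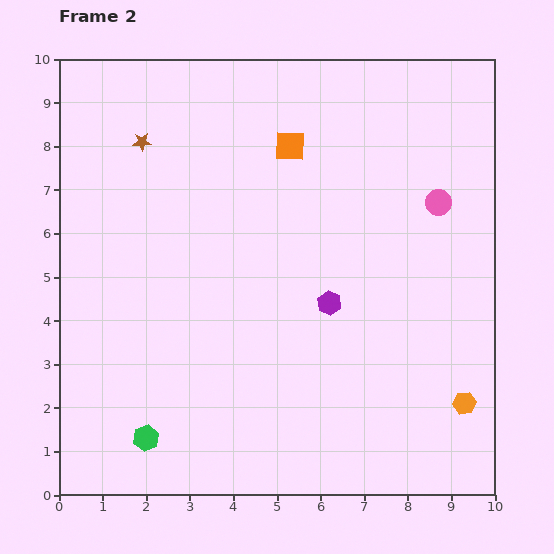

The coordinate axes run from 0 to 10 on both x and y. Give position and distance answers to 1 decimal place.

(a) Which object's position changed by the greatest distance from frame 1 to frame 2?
the orange square

(moved 3.9; next 3.3)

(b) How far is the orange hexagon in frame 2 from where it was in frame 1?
2.2

The orange hexagon moved from (7.5, 0.9) to (9.3, 2.1), a distance of √(1.8² + 1.2²) ≈ 2.2.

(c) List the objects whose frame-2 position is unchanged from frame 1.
the purple hexagon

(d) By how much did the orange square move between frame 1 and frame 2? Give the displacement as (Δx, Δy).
(-2.3, 3.2)

The orange square was at (7.6, 4.8) in frame 1 and (5.3, 8.0) in frame 2.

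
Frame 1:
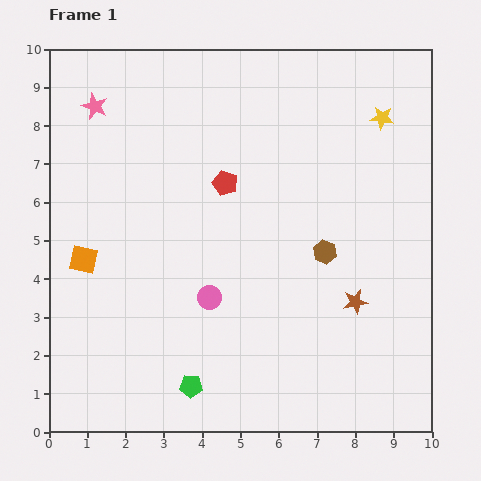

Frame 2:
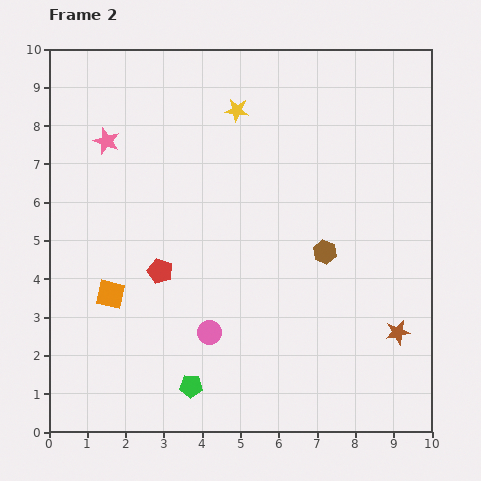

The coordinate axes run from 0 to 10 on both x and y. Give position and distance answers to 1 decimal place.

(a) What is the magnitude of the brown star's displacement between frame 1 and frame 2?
1.4

The brown star moved from (8.0, 3.4) to (9.1, 2.6), a distance of √(1.1² + 0.8²) ≈ 1.4.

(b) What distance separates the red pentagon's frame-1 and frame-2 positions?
2.9

The red pentagon moved from (4.6, 6.5) to (2.9, 4.2), a distance of √(1.7² + 2.3²) ≈ 2.9.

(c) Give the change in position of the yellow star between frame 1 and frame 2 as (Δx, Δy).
(-3.8, 0.2)

The yellow star was at (8.7, 8.2) in frame 1 and (4.9, 8.4) in frame 2.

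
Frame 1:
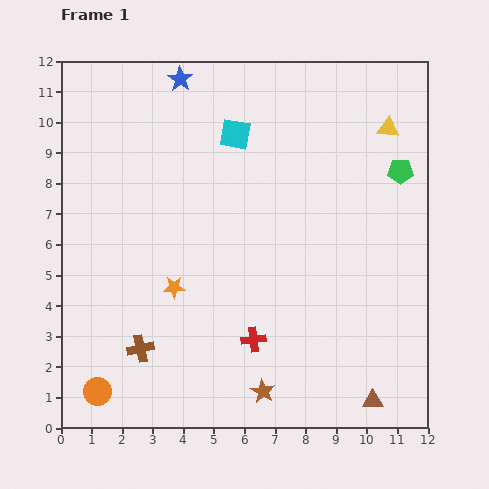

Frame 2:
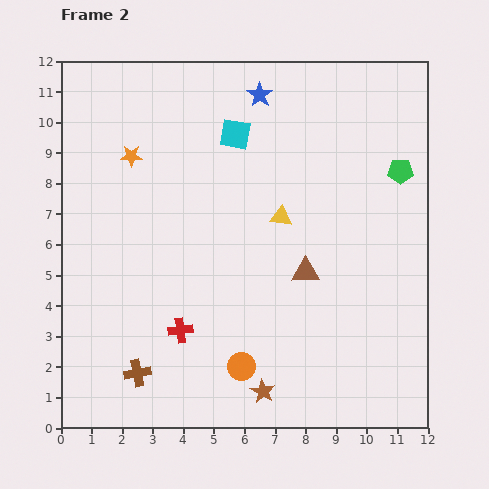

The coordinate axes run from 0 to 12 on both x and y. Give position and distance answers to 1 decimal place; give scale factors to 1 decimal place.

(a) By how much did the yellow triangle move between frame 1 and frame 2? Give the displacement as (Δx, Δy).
(-3.5, -2.9)

The yellow triangle was at (10.7, 9.8) in frame 1 and (7.2, 6.9) in frame 2.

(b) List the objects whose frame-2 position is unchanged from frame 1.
the cyan square, the brown star, the green pentagon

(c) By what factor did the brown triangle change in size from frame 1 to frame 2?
1.3×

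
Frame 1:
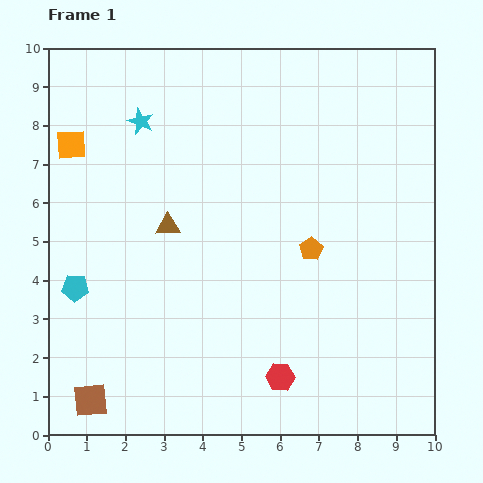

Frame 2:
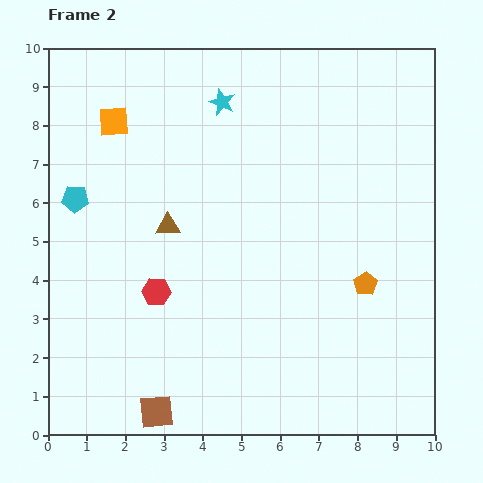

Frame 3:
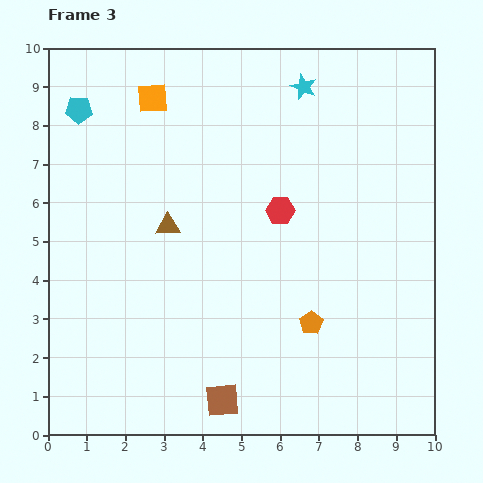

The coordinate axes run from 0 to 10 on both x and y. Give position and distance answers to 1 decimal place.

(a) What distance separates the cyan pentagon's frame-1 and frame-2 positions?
2.3

The cyan pentagon moved from (0.7, 3.8) to (0.7, 6.1), a distance of √(0.0² + 2.3²) ≈ 2.3.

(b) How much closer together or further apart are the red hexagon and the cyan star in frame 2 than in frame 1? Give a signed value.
-2.3

Distance in frame 1: 7.5. Distance in frame 2: 5.2.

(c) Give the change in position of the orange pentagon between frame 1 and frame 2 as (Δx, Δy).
(1.4, -0.9)

The orange pentagon was at (6.8, 4.8) in frame 1 and (8.2, 3.9) in frame 2.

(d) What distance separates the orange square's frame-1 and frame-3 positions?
2.4

The orange square moved from (0.6, 7.5) to (2.7, 8.7), a distance of √(2.1² + 1.2²) ≈ 2.4.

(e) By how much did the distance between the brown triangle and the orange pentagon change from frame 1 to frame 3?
+0.8

Distance in frame 1: 3.7. Distance in frame 3: 4.5.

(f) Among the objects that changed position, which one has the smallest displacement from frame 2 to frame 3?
the orange square

(moved 1.2)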